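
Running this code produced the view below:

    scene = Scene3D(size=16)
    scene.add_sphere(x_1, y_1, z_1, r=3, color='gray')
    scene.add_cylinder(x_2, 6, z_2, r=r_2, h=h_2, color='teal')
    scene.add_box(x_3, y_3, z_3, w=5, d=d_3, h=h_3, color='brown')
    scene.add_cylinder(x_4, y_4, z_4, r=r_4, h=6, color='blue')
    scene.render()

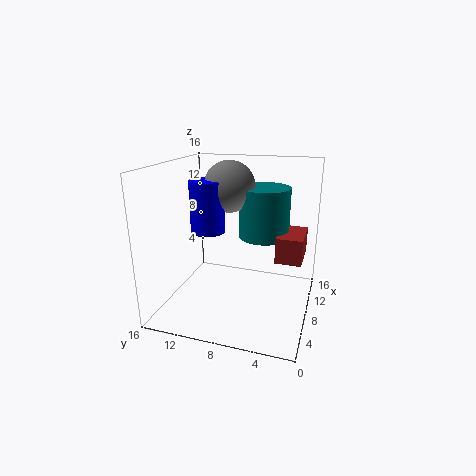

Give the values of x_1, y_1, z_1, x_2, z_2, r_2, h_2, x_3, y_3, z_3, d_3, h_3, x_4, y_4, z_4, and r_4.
x_1 = 11, y_1 = 10, z_1 = 13, x_2 = 12, z_2 = 7, r_2 = 3, h_2 = 6, x_3 = 9, y_3 = 1, z_3 = 5, d_3 = 3, h_3 = 3, x_4 = 9, y_4 = 12, z_4 = 8, r_4 = 2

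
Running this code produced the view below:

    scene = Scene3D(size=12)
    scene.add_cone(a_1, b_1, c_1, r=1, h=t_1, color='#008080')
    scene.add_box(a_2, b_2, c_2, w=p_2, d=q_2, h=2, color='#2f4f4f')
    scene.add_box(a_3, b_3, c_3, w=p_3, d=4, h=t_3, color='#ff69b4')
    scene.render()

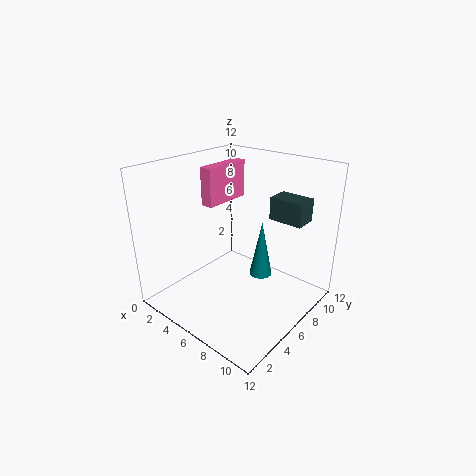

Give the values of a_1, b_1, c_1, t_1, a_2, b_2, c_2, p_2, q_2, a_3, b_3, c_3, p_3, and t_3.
a_1 = 7
b_1 = 8
c_1 = 2
t_1 = 5
a_2 = 7
b_2 = 9
c_2 = 7
p_2 = 3
q_2 = 2
a_3 = 4
b_3 = 4
c_3 = 9
p_3 = 1
t_3 = 3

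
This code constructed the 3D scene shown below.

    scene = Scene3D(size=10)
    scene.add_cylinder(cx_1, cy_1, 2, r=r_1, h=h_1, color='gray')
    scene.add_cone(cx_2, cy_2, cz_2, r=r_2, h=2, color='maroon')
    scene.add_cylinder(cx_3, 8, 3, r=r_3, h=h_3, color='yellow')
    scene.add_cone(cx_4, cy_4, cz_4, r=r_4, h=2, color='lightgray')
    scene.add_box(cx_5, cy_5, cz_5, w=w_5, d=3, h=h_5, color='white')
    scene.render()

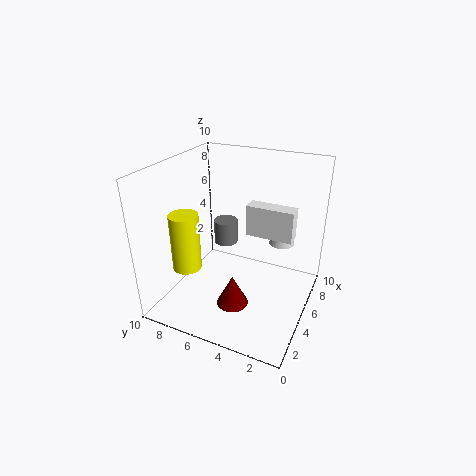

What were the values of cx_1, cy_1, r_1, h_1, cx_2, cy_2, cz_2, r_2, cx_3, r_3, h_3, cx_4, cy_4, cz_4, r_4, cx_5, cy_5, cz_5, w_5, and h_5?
cx_1 = 9, cy_1 = 8, r_1 = 1, h_1 = 2, cx_2 = 2, cy_2 = 4, cz_2 = 2, r_2 = 1, cx_3 = 3, r_3 = 1, h_3 = 4, cx_4 = 9, cy_4 = 3, cz_4 = 3, r_4 = 1, cx_5 = 4, cy_5 = 1, cz_5 = 6, w_5 = 1, h_5 = 2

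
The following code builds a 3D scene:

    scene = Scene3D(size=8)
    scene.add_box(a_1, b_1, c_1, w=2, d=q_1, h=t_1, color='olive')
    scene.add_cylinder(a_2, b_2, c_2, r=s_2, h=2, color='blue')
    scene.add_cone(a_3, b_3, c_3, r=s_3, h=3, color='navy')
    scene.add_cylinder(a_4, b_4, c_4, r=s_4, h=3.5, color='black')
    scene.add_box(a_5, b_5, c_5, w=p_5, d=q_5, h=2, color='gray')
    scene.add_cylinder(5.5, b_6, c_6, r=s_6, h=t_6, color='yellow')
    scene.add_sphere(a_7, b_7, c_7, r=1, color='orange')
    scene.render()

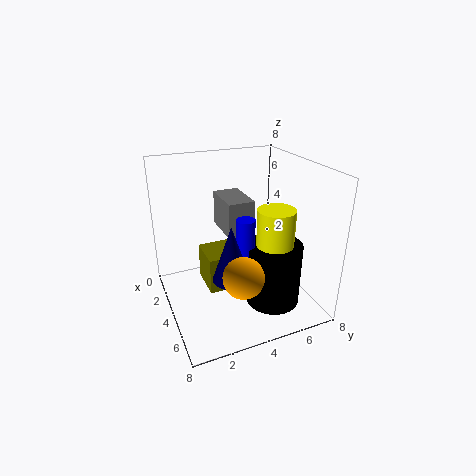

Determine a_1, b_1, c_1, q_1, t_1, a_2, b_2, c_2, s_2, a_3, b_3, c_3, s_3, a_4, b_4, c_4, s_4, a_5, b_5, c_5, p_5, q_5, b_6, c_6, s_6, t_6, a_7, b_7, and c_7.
a_1 = 3
b_1 = 2
c_1 = 1.5
q_1 = 2
t_1 = 2
a_2 = 5
b_2 = 4
c_2 = 3.5
s_2 = 0.5
a_3 = 5.5
b_3 = 3
c_3 = 2.5
s_3 = 1
a_4 = 5.5
b_4 = 5.5
c_4 = 0.5
s_4 = 1.5
a_5 = 1.5
b_5 = 3.5
c_5 = 4
p_5 = 2.5
q_5 = 1.5
b_6 = 5.5
c_6 = 2.5
s_6 = 1
t_6 = 3.5
a_7 = 7
b_7 = 3
c_7 = 3.5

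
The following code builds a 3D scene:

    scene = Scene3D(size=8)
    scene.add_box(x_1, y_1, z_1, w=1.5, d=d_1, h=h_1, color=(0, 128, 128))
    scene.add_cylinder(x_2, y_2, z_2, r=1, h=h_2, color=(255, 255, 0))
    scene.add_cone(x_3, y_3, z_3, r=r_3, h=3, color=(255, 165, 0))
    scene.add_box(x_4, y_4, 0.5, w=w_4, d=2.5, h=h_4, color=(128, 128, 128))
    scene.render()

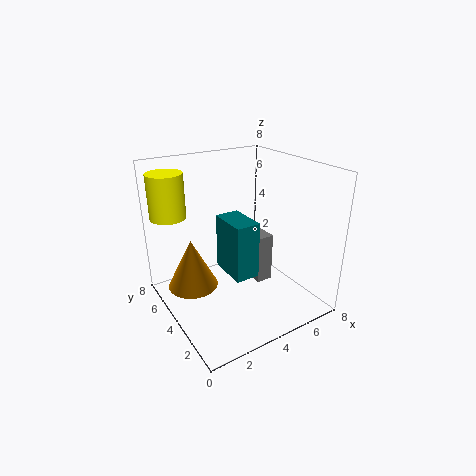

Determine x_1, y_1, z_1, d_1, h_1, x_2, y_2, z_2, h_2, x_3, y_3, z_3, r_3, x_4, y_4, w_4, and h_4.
x_1 = 4; y_1 = 4; z_1 = 1; d_1 = 2.5; h_1 = 3.5; x_2 = 1; y_2 = 6.5; z_2 = 5; h_2 = 2.5; x_3 = 2; y_3 = 6; z_3 = 0.5; r_3 = 1.5; x_4 = 5.5; y_4 = 4; w_4 = 1; h_4 = 3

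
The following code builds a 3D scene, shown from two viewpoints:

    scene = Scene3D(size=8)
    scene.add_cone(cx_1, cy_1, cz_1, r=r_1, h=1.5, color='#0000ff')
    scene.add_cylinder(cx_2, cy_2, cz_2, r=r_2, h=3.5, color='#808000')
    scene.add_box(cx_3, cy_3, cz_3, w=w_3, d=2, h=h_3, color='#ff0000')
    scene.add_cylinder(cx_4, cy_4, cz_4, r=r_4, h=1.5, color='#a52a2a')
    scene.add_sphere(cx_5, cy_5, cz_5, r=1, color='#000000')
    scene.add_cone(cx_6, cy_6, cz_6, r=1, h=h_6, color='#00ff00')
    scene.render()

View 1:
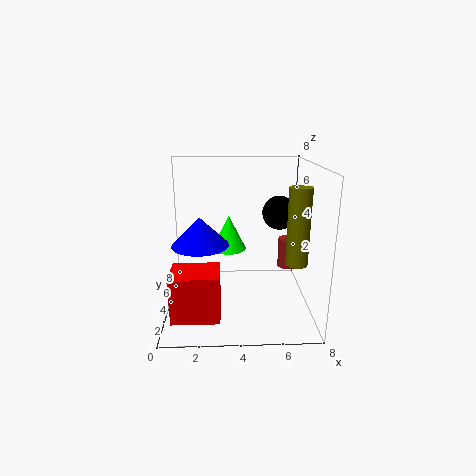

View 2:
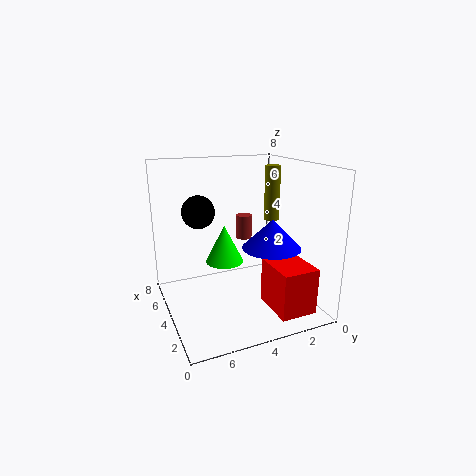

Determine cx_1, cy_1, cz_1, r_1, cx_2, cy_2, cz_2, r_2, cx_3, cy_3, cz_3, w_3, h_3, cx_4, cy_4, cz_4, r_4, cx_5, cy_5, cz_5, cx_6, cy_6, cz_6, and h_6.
cx_1 = 2
cy_1 = 3
cz_1 = 4
r_1 = 1.5
cx_2 = 6.5
cy_2 = 0.5
cz_2 = 4
r_2 = 0.5
cx_3 = 0.5
cy_3 = 1
cz_3 = 0.5
w_3 = 2.5
h_3 = 2.5
cx_4 = 6.5
cy_4 = 2.5
cz_4 = 3
r_4 = 0.5
cx_5 = 6.5
cy_5 = 5.5
cz_5 = 5
cx_6 = 3.5
cy_6 = 5
cz_6 = 3
h_6 = 2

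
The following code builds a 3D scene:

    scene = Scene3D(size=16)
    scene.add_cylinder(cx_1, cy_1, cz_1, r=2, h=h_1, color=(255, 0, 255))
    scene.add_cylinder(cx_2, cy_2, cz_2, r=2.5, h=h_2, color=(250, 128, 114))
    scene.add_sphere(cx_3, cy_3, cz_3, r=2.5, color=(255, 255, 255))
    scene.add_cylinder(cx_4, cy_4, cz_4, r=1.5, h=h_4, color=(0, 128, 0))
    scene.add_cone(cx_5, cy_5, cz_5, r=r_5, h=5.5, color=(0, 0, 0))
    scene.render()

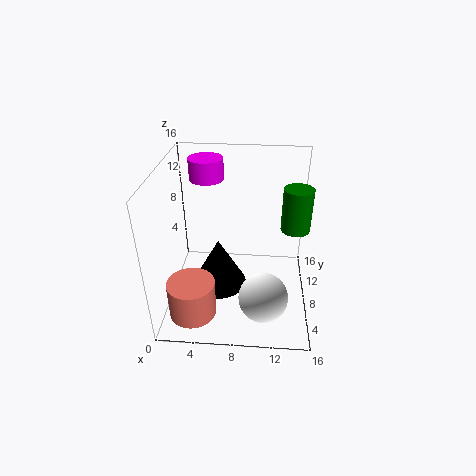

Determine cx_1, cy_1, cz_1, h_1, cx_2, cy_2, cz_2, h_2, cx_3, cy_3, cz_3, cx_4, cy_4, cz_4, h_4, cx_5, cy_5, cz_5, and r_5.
cx_1 = 4
cy_1 = 12.5
cz_1 = 13
h_1 = 2.5
cx_2 = 3.5
cy_2 = 3
cz_2 = 1.5
h_2 = 4
cx_3 = 11
cy_3 = 2.5
cz_3 = 4.5
cx_4 = 14
cy_4 = 7
cz_4 = 10
h_4 = 4.5
cx_5 = 6
cy_5 = 6.5
cz_5 = 3
r_5 = 3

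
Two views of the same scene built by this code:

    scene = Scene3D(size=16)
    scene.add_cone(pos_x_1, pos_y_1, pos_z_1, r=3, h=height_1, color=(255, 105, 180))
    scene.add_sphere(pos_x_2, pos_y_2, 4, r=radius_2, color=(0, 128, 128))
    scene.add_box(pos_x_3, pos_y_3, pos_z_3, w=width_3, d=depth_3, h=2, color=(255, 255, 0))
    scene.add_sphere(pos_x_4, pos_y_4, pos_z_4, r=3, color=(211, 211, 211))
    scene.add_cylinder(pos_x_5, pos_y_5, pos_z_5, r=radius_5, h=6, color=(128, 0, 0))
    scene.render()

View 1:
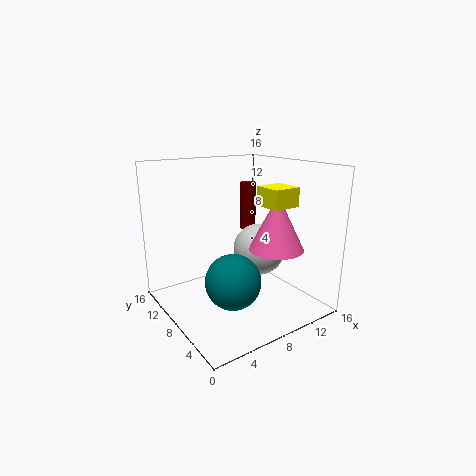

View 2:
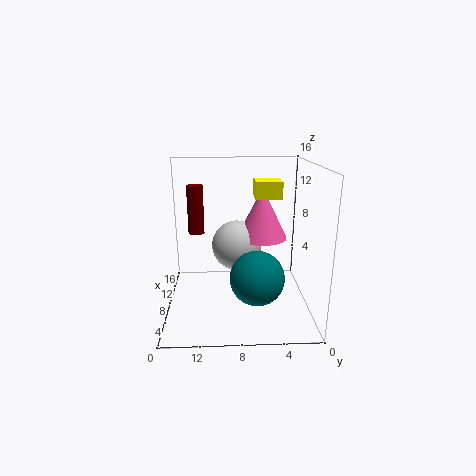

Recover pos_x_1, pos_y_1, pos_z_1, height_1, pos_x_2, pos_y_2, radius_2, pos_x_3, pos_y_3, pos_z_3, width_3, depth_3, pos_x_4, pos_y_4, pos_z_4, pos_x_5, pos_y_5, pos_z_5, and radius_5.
pos_x_1 = 11; pos_y_1 = 5; pos_z_1 = 7; height_1 = 6; pos_x_2 = 6; pos_y_2 = 6; radius_2 = 3; pos_x_3 = 9; pos_y_3 = 3; pos_z_3 = 12; width_3 = 3; depth_3 = 3; pos_x_4 = 11; pos_y_4 = 8; pos_z_4 = 6; pos_x_5 = 13; pos_y_5 = 13; pos_z_5 = 7; radius_5 = 1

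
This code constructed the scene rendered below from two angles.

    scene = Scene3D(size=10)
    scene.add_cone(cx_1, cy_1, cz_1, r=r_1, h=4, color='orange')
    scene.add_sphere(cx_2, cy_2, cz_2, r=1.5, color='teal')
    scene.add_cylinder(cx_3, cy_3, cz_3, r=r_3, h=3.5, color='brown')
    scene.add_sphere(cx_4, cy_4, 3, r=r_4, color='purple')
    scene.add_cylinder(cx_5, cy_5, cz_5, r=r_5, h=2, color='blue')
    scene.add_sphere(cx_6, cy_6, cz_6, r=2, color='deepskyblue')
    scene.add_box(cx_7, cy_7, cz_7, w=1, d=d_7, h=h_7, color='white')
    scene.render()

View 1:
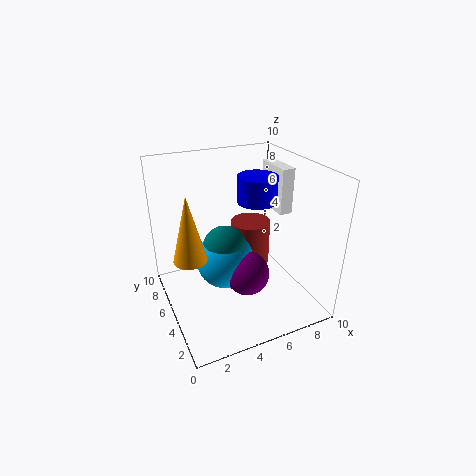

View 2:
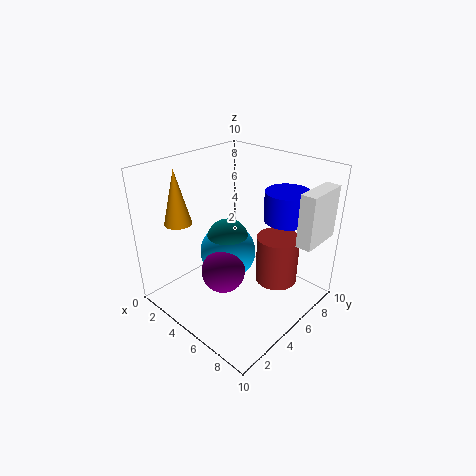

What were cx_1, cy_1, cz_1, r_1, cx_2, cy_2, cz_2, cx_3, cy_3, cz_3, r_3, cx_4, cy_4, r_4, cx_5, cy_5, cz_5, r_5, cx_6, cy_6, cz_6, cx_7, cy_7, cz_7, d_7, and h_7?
cx_1 = 1
cy_1 = 3
cz_1 = 5.5
r_1 = 1
cx_2 = 4
cy_2 = 5
cz_2 = 4.5
cx_3 = 7
cy_3 = 7
cz_3 = 1.5
r_3 = 1.5
cx_4 = 5
cy_4 = 3.5
r_4 = 1.5
cx_5 = 7.5
cy_5 = 7
cz_5 = 6.5
r_5 = 1.5
cx_6 = 4
cy_6 = 5
cz_6 = 3.5
cx_7 = 9
cy_7 = 6
cz_7 = 5.5
d_7 = 3
h_7 = 3.5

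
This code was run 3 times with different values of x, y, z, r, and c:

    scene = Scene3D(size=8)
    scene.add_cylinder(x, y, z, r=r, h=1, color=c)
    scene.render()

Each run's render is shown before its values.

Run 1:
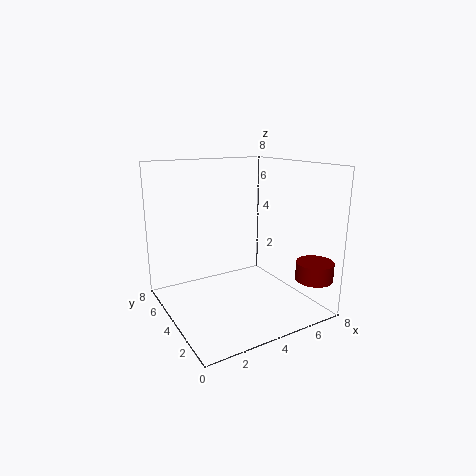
x = 7, y = 1, z = 2, r = 1, c = 'maroon'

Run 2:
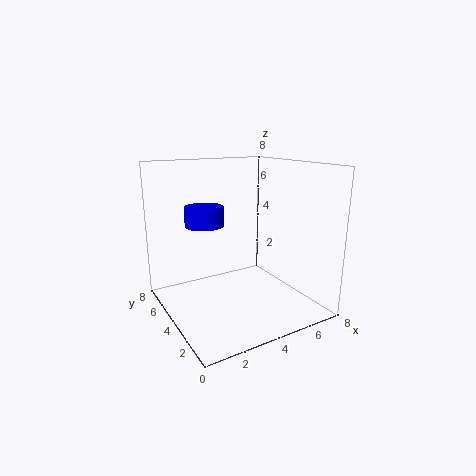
x = 2, y = 4, z = 5, r = 1, c = 'blue'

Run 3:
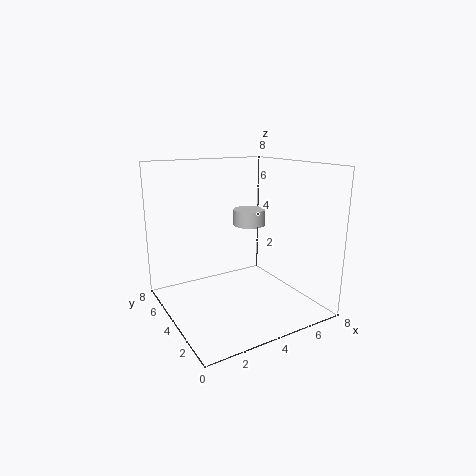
x = 6, y = 6, z = 4, r = 1, c = 'lightgray'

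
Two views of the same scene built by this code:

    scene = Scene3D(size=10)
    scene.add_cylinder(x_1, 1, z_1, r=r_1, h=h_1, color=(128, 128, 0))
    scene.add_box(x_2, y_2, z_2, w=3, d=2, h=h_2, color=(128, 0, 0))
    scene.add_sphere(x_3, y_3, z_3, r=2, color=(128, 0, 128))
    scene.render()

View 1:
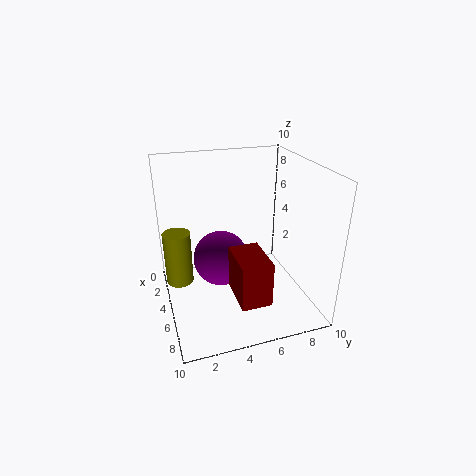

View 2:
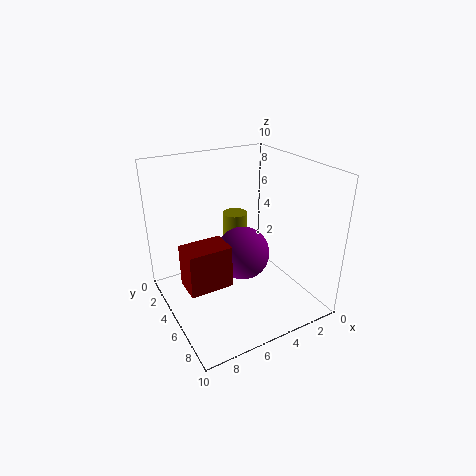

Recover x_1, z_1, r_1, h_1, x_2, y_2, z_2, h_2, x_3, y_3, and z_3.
x_1 = 3; z_1 = 1; r_1 = 1; h_1 = 4; x_2 = 6; y_2 = 4; z_2 = 2; h_2 = 3; x_3 = 4; y_3 = 4; z_3 = 3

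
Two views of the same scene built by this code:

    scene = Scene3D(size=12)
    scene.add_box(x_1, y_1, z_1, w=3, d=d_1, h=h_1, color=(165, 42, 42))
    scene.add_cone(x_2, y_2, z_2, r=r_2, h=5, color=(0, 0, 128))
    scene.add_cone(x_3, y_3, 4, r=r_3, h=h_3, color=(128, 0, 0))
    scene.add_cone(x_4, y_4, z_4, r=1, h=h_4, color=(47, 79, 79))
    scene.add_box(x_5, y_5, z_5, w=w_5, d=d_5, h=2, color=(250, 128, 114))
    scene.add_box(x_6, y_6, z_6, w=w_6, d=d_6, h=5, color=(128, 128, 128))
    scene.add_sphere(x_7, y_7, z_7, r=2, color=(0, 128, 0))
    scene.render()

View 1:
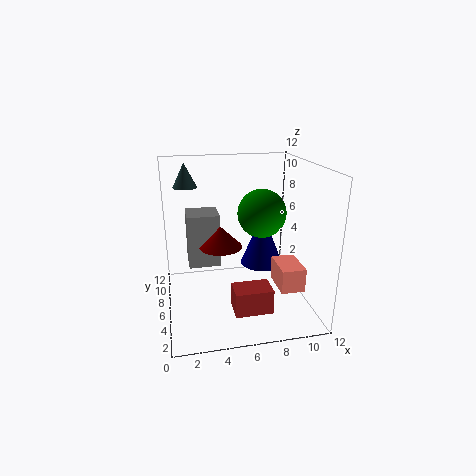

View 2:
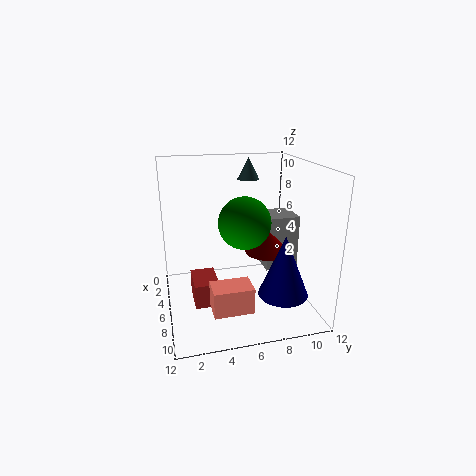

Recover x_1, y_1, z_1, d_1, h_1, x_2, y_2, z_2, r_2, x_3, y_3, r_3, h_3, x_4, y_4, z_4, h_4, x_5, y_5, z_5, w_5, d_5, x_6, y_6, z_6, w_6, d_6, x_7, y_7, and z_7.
x_1 = 5; y_1 = 2; z_1 = 1; d_1 = 2; h_1 = 2; x_2 = 9; y_2 = 9; z_2 = 2; r_2 = 2; x_3 = 5; y_3 = 9; r_3 = 2; h_3 = 2; x_4 = 2; y_4 = 8; z_4 = 10; h_4 = 2; x_5 = 9; y_5 = 3; z_5 = 2; w_5 = 2; d_5 = 3; x_6 = 2; y_6 = 9; z_6 = 2; w_6 = 3; d_6 = 3; x_7 = 8; y_7 = 6; z_7 = 8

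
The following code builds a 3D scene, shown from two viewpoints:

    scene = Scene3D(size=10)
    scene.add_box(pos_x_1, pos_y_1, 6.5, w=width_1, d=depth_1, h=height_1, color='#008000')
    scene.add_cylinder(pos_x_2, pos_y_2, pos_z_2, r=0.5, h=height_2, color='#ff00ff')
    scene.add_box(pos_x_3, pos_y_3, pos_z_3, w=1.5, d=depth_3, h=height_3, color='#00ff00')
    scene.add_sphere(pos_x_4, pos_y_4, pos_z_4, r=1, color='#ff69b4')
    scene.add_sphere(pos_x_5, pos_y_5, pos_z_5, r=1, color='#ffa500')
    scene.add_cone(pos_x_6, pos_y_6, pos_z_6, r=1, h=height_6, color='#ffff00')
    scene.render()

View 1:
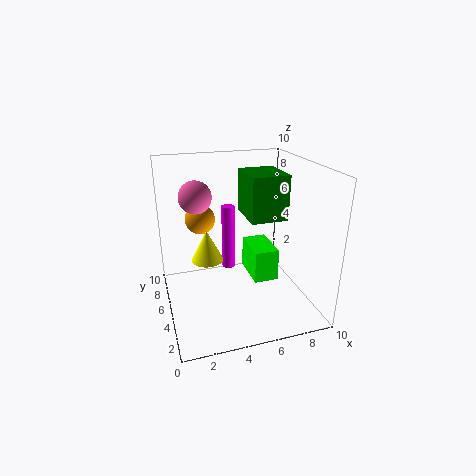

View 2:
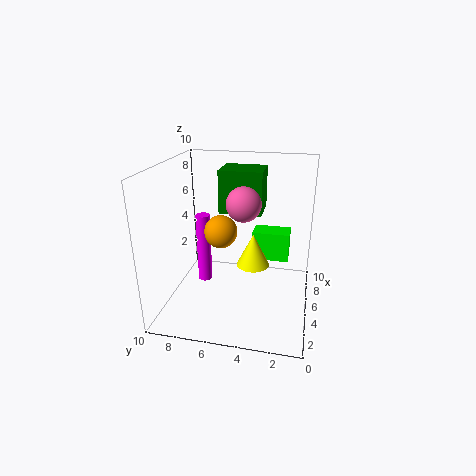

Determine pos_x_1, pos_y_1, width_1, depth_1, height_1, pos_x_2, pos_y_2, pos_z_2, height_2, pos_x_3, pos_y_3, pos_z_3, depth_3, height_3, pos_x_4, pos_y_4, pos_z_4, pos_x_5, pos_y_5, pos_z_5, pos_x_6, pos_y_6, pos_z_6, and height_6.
pos_x_1 = 5.5; pos_y_1 = 3.5; width_1 = 2.5; depth_1 = 3; height_1 = 3; pos_x_2 = 5; pos_y_2 = 7.5; pos_z_2 = 1.5; height_2 = 5; pos_x_3 = 5; pos_y_3 = 1.5; pos_z_3 = 3.5; depth_3 = 2.5; height_3 = 2; pos_x_4 = 2; pos_y_4 = 4; pos_z_4 = 8.5; pos_x_5 = 2.5; pos_y_5 = 5.5; pos_z_5 = 6.5; pos_x_6 = 2.5; pos_y_6 = 3.5; pos_z_6 = 4.5; height_6 = 2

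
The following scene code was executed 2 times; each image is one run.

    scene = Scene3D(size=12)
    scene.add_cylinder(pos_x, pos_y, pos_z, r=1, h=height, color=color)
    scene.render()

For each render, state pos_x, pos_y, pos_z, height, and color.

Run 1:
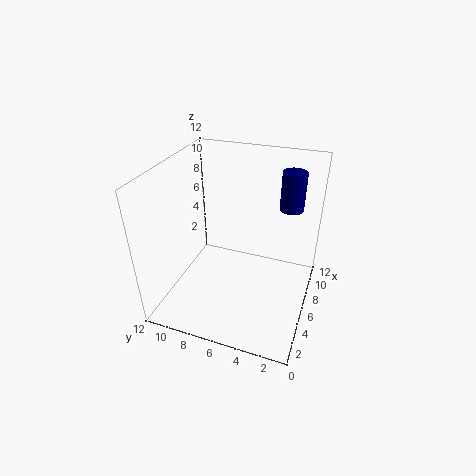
pos_x = 8.75, pos_y = 2.25, pos_z = 8, height = 3.25, color = 'navy'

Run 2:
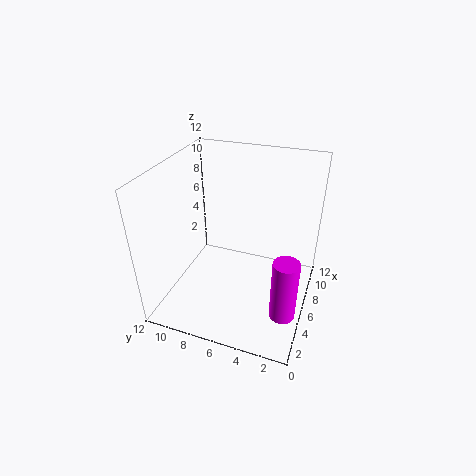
pos_x = 3, pos_y = 1.25, pos_z = 1.75, height = 5, color = 'magenta'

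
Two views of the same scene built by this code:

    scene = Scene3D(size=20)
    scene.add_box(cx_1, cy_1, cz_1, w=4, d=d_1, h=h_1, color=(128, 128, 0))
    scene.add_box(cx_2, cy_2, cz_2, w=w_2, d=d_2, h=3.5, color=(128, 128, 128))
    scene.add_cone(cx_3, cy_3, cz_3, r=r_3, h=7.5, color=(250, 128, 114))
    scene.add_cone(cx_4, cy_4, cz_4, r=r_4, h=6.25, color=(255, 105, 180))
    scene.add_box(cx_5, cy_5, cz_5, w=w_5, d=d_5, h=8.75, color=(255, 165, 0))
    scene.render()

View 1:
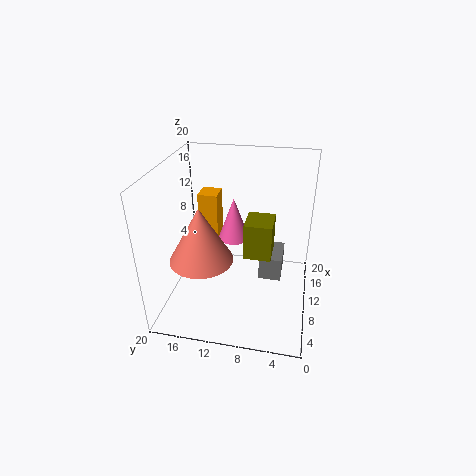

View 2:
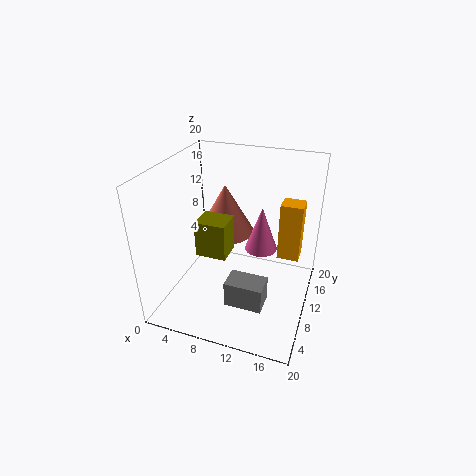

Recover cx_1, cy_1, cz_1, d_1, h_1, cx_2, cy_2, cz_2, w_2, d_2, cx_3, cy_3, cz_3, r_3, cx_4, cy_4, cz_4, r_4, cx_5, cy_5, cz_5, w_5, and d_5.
cx_1 = 6
cy_1 = 5
cz_1 = 9.5
d_1 = 3.5
h_1 = 4.75
cx_2 = 10.25
cy_2 = 3.75
cz_2 = 3.25
w_2 = 5
d_2 = 3.25
cx_3 = 6.5
cy_3 = 14.25
cz_3 = 8.25
r_3 = 4.25
cx_4 = 13
cy_4 = 11.25
cz_4 = 8.25
r_4 = 2.25
cx_5 = 14.75
cy_5 = 14.25
cz_5 = 5
w_5 = 3.25
d_5 = 3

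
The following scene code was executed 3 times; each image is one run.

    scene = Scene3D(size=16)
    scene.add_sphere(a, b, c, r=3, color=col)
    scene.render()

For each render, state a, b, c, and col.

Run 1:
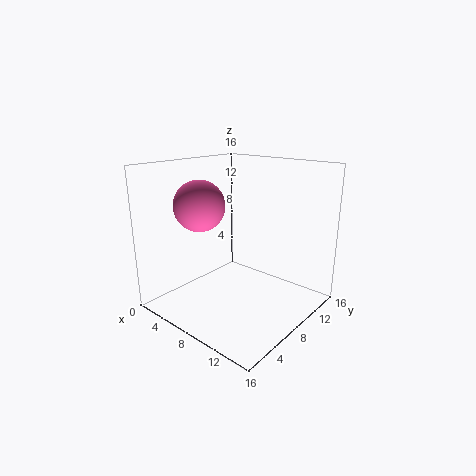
a = 3
b = 7
c = 11
col = 'hotpink'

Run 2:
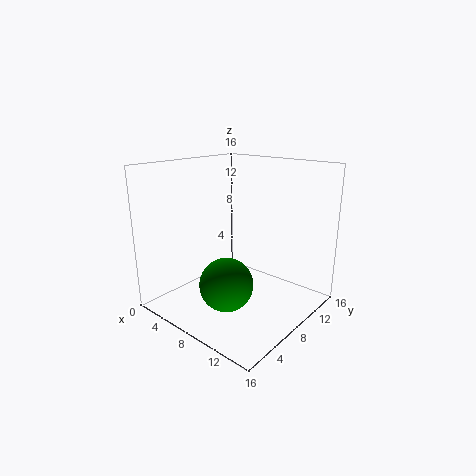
a = 8
b = 6
c = 3
col = 'green'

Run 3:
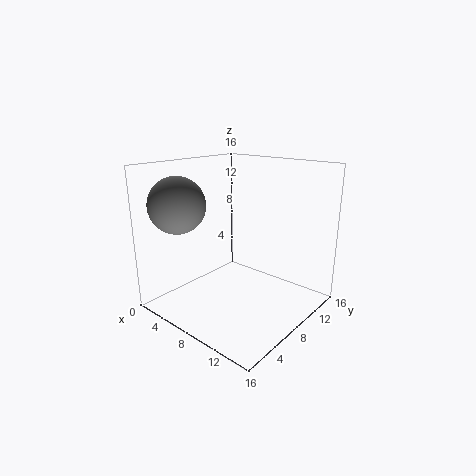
a = 4
b = 3
c = 12
col = 'gray'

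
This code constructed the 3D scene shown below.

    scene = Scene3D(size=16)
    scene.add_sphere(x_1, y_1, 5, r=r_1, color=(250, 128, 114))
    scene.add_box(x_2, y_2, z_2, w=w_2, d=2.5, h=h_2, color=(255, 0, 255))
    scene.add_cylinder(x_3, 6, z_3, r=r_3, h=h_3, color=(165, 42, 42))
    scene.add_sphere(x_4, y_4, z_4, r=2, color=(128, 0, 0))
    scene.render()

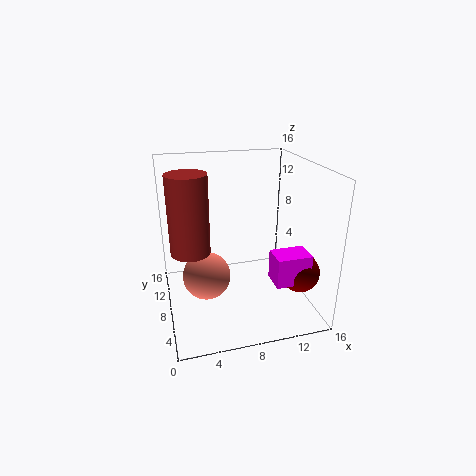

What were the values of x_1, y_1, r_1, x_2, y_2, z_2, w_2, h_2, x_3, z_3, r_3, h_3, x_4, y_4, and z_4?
x_1 = 4; y_1 = 6; r_1 = 2.5; x_2 = 10; y_2 = 1; z_2 = 5.5; w_2 = 3.5; h_2 = 3; x_3 = 2.5; z_3 = 8; r_3 = 2; h_3 = 8; x_4 = 13; y_4 = 2.5; z_4 = 6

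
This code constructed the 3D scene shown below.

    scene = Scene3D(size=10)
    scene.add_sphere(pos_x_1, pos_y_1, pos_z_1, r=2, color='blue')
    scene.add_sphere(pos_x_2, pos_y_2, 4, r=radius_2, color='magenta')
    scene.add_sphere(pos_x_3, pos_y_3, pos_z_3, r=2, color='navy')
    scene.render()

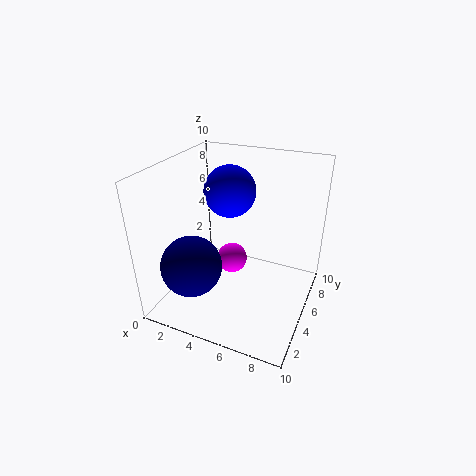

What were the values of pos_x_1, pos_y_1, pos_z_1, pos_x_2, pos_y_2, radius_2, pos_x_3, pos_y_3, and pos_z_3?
pos_x_1 = 3; pos_y_1 = 8; pos_z_1 = 7; pos_x_2 = 5; pos_y_2 = 4; radius_2 = 1; pos_x_3 = 3; pos_y_3 = 2; pos_z_3 = 4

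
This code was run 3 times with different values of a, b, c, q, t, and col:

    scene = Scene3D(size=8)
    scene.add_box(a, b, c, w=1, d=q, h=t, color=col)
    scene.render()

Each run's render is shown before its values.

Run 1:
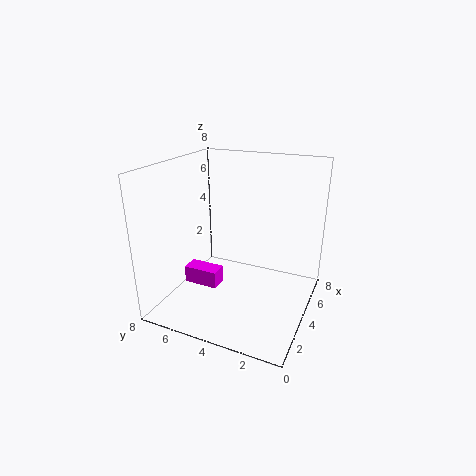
a = 3
b = 5
c = 1
q = 2
t = 1
col = 'magenta'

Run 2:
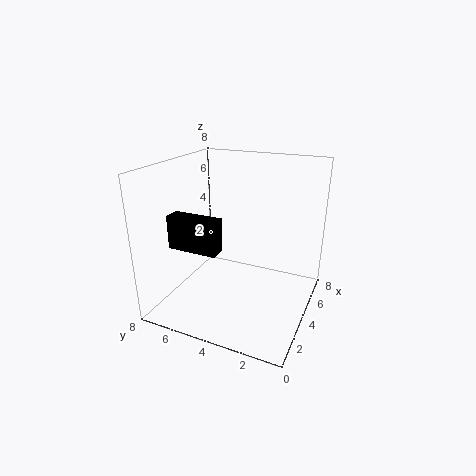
a = 3
b = 5
c = 3
q = 3
t = 2
col = 'black'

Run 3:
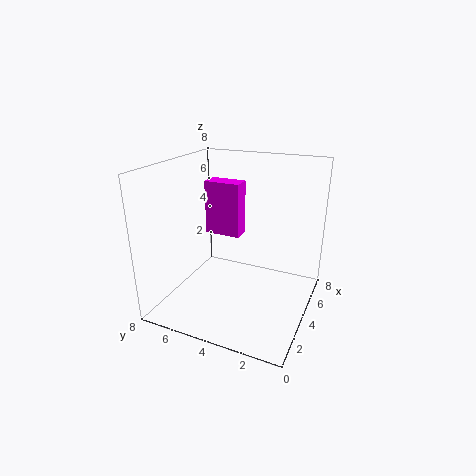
a = 4
b = 4
c = 4
q = 2
t = 3
col = 'magenta'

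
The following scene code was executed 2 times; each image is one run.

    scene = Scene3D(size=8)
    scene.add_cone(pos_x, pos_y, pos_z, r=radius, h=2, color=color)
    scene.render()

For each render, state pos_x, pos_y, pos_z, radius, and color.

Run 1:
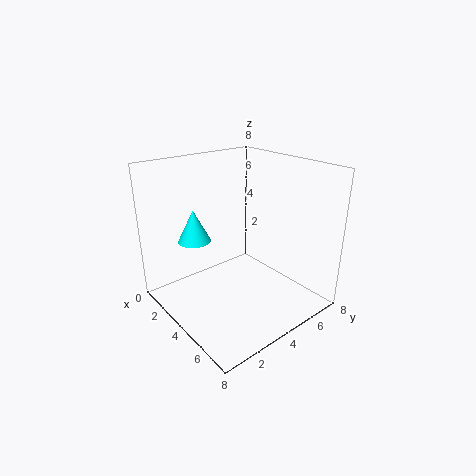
pos_x = 1, pos_y = 3, pos_z = 3, radius = 1, color = 'cyan'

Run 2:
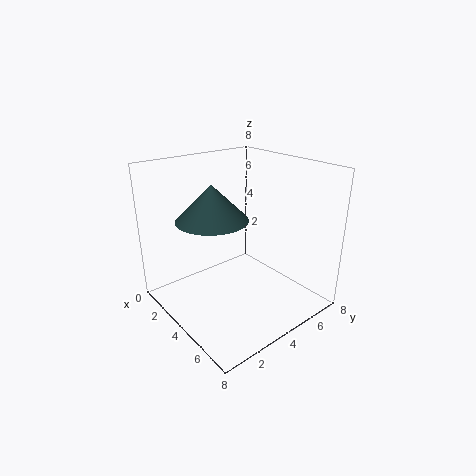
pos_x = 3, pos_y = 3, pos_z = 5, radius = 2, color = 'darkslategray'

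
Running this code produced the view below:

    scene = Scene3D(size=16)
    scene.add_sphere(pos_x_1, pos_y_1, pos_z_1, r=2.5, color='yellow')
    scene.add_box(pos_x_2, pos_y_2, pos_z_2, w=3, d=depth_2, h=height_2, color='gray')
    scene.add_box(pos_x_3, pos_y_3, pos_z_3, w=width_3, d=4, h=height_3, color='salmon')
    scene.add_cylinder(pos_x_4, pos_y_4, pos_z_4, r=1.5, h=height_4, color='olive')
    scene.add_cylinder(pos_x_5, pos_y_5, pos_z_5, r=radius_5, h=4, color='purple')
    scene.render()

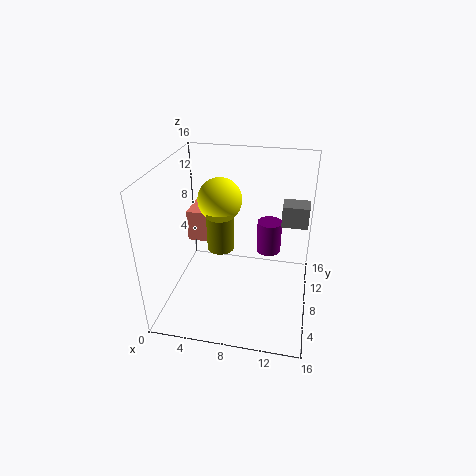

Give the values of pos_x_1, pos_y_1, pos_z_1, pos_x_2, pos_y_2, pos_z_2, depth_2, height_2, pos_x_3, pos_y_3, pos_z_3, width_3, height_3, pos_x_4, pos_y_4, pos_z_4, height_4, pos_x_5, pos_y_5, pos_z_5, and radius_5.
pos_x_1 = 5.5
pos_y_1 = 10
pos_z_1 = 11.5
pos_x_2 = 12.5
pos_y_2 = 10.5
pos_z_2 = 8.5
depth_2 = 2.5
height_2 = 2.5
pos_x_3 = 0.5
pos_y_3 = 12
pos_z_3 = 4.5
width_3 = 4.5
height_3 = 4
pos_x_4 = 6
pos_y_4 = 8
pos_z_4 = 6.5
height_4 = 4
pos_x_5 = 11
pos_y_5 = 12.5
pos_z_5 = 4
radius_5 = 1.5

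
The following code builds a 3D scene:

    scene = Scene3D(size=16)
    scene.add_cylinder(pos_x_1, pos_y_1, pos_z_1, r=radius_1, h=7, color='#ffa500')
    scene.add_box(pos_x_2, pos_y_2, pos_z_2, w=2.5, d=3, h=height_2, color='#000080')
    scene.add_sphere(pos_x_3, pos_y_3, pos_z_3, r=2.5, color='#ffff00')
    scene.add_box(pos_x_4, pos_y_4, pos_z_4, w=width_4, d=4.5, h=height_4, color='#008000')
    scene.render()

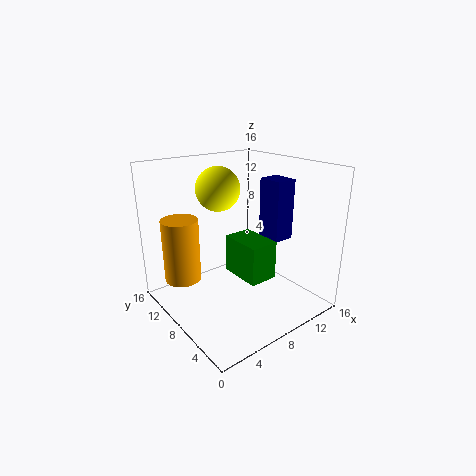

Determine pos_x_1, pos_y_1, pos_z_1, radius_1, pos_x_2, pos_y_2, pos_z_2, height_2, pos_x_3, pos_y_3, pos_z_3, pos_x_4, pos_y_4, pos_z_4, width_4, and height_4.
pos_x_1 = 2.5, pos_y_1 = 11, pos_z_1 = 3.5, radius_1 = 2, pos_x_2 = 12, pos_y_2 = 6, pos_z_2 = 7, height_2 = 7, pos_x_3 = 7.5, pos_y_3 = 11, pos_z_3 = 13, pos_x_4 = 6, pos_y_4 = 3, pos_z_4 = 5, width_4 = 3, height_4 = 4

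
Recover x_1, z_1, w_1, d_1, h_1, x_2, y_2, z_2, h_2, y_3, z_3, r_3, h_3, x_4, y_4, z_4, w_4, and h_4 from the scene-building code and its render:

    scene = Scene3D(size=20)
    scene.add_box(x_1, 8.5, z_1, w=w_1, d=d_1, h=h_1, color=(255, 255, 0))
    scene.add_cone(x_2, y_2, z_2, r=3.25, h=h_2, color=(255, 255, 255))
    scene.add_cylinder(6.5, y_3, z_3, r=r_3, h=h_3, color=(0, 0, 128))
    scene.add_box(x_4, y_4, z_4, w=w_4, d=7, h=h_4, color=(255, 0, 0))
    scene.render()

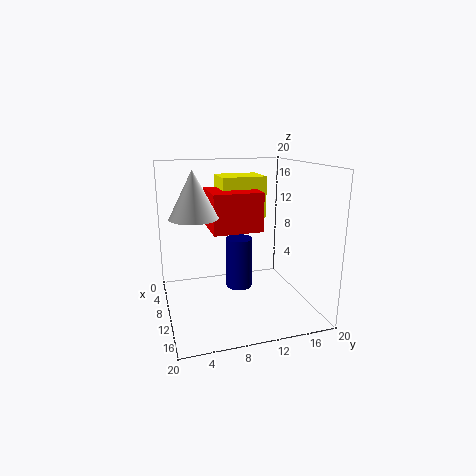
x_1 = 2.5, z_1 = 12, w_1 = 5.25, d_1 = 6.5, h_1 = 6, x_2 = 10, y_2 = 4, z_2 = 13.25, h_2 = 6.25, y_3 = 11.25, z_3 = 1, r_3 = 2, h_3 = 7.75, x_4 = 4, y_4 = 6.5, z_4 = 10.75, w_4 = 6.75, h_4 = 5.5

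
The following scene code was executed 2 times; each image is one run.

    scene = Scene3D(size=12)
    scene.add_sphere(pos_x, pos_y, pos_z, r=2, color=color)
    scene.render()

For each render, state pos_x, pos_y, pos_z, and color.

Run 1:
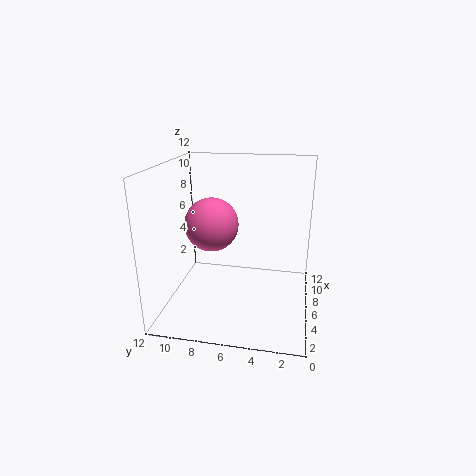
pos_x = 3.5; pos_y = 7.5; pos_z = 8; color = 'hotpink'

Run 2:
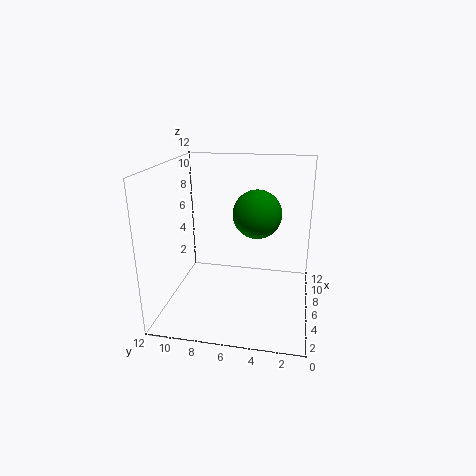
pos_x = 6.5; pos_y = 4.5; pos_z = 8; color = 'green'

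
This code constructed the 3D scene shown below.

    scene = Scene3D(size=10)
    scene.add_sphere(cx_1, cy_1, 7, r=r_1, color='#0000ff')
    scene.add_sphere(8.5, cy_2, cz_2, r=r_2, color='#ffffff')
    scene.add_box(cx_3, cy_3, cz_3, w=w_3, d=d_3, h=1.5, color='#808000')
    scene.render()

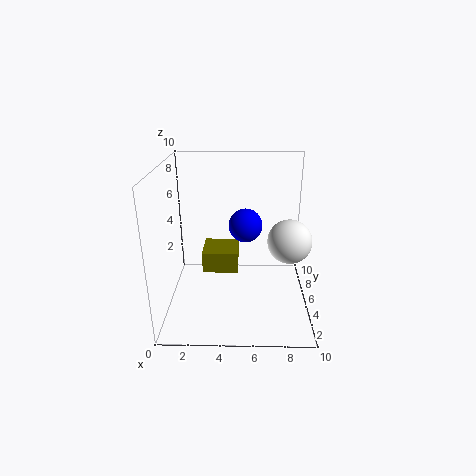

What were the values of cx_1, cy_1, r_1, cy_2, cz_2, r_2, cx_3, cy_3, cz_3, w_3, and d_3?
cx_1 = 5.5, cy_1 = 2.5, r_1 = 1, cy_2 = 4.5, cz_2 = 5, r_2 = 1.5, cx_3 = 2.5, cy_3 = 4.5, cz_3 = 2.5, w_3 = 2.5, d_3 = 2.5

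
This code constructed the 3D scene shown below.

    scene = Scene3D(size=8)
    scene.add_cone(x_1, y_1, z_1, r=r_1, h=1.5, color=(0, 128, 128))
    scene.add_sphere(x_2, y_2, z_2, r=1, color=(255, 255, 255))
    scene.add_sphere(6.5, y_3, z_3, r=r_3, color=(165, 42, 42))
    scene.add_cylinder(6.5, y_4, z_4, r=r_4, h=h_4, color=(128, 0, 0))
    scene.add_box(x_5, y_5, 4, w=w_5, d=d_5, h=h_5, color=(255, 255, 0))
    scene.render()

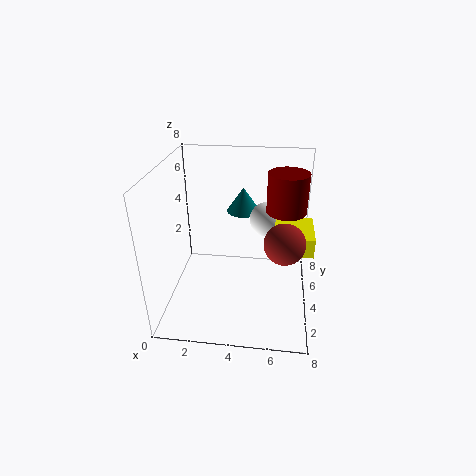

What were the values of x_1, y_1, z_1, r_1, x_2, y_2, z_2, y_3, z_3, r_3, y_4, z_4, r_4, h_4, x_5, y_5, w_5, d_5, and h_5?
x_1 = 4
y_1 = 6.5
z_1 = 4.5
r_1 = 1
x_2 = 5.5
y_2 = 5.5
z_2 = 4.5
y_3 = 2
z_3 = 5
r_3 = 1
y_4 = 3.5
z_4 = 6
r_4 = 1
h_4 = 2
x_5 = 6
y_5 = 2.5
w_5 = 2
d_5 = 2.5
h_5 = 1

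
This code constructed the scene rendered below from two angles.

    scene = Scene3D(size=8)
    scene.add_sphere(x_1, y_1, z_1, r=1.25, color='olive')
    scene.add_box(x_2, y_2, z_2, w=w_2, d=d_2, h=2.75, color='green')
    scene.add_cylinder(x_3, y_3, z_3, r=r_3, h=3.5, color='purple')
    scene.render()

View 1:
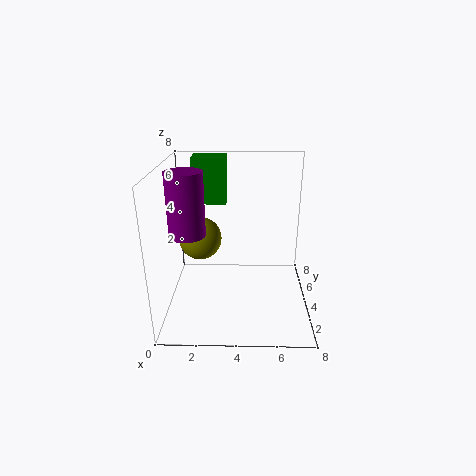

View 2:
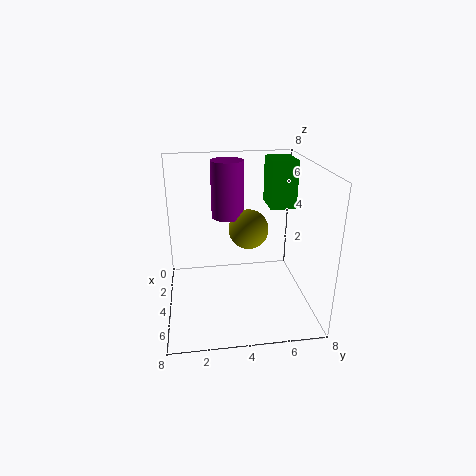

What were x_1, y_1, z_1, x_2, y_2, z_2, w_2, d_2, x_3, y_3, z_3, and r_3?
x_1 = 1.75, y_1 = 5, z_1 = 3.5, x_2 = 1.25, y_2 = 6, z_2 = 5.25, w_2 = 2, d_2 = 1.5, x_3 = 1.25, y_3 = 3.75, z_3 = 4.25, r_3 = 1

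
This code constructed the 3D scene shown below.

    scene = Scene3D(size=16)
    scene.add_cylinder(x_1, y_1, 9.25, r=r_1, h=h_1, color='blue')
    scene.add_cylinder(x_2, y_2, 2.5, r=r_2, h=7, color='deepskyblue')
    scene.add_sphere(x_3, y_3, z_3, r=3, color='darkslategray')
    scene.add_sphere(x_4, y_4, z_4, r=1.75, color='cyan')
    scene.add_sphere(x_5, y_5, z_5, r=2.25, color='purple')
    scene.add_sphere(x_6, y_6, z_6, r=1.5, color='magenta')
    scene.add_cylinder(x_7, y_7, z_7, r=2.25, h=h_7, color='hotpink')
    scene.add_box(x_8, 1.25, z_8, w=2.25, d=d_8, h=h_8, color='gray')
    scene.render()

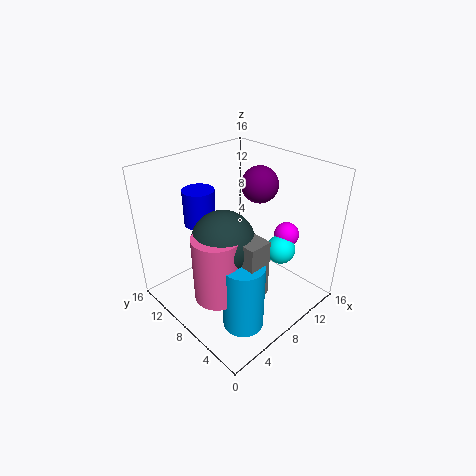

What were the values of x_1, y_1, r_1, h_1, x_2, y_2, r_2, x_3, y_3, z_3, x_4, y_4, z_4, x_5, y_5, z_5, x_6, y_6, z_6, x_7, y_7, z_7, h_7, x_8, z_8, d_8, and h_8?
x_1 = 5.75, y_1 = 11.75, r_1 = 1.75, h_1 = 4, x_2 = 3.5, y_2 = 2.5, r_2 = 2, x_3 = 3.5, y_3 = 5.25, z_3 = 10.75, x_4 = 13.25, y_4 = 6, z_4 = 5, x_5 = 13.75, y_5 = 10.25, z_5 = 12, x_6 = 14.5, y_6 = 6.25, z_6 = 6.5, x_7 = 2.25, y_7 = 4.75, z_7 = 5.5, h_7 = 6.5, x_8 = 3.25, z_8 = 6, d_8 = 2, h_8 = 5.75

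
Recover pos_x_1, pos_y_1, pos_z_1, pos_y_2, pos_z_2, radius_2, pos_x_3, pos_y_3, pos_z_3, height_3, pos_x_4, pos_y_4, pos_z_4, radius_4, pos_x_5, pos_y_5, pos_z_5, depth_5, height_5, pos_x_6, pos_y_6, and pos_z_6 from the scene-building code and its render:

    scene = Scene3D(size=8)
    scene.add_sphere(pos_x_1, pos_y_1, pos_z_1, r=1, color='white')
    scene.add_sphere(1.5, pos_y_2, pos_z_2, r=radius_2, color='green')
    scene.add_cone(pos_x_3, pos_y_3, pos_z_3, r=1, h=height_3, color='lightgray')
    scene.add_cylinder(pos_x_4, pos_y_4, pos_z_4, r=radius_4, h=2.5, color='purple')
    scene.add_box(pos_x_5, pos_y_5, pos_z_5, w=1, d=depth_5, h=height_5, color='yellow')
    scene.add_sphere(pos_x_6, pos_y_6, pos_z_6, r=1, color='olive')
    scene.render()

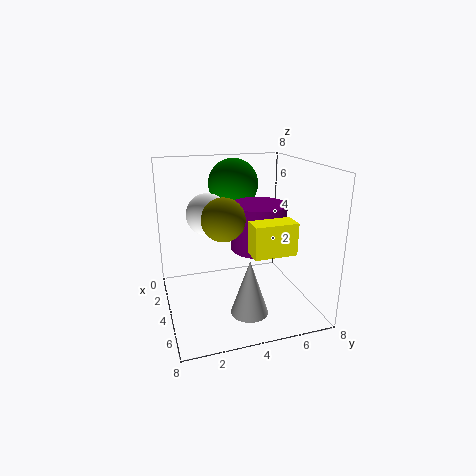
pos_x_1 = 5.5, pos_y_1 = 2, pos_z_1 = 6, pos_y_2 = 4.5, pos_z_2 = 6.5, radius_2 = 1.5, pos_x_3 = 6, pos_y_3 = 4, pos_z_3 = 0.5, height_3 = 3, pos_x_4 = 4.5, pos_y_4 = 5, pos_z_4 = 3.5, radius_4 = 1.5, pos_x_5 = 7, pos_y_5 = 3.5, pos_z_5 = 4.5, depth_5 = 2, height_5 = 1.5, pos_x_6 = 6.5, pos_y_6 = 2.5, pos_z_6 = 6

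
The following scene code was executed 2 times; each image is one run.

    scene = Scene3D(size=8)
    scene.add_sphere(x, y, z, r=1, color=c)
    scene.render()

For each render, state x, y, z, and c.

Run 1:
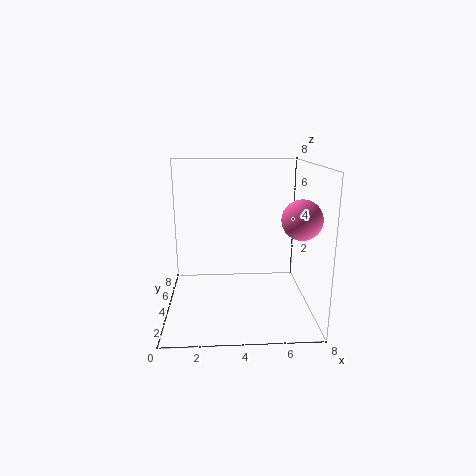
x = 7; y = 2; z = 5.5; c = 'hotpink'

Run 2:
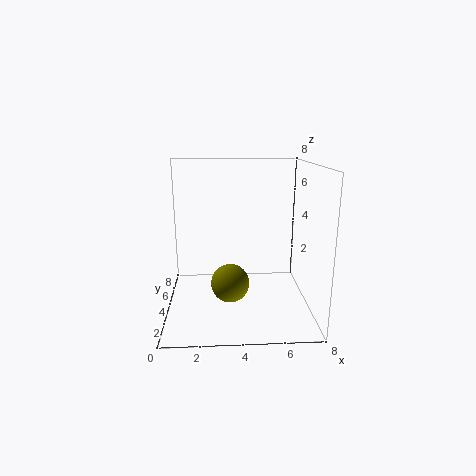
x = 3.5; y = 2.5; z = 2; c = 'olive'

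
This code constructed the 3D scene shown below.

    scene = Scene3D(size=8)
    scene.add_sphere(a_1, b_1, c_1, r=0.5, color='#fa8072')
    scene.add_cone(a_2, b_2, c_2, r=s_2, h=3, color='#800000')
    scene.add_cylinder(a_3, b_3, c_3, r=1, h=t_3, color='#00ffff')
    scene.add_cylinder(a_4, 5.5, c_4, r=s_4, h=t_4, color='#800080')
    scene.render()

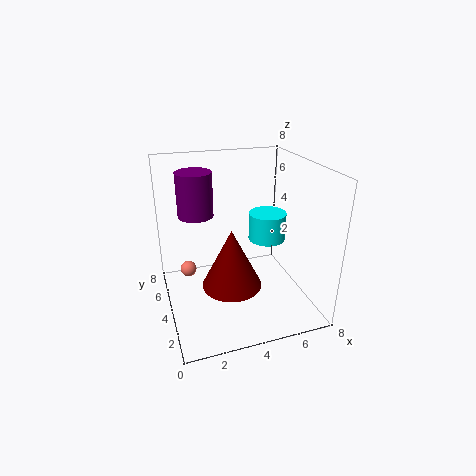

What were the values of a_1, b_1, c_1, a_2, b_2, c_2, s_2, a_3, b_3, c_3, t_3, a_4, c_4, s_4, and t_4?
a_1 = 1.5, b_1 = 6.5, c_1 = 1, a_2 = 3, b_2 = 2, c_2 = 2.5, s_2 = 1.5, a_3 = 5.5, b_3 = 3.5, c_3 = 4, t_3 = 1.5, a_4 = 2, c_4 = 5, s_4 = 1, t_4 = 2.5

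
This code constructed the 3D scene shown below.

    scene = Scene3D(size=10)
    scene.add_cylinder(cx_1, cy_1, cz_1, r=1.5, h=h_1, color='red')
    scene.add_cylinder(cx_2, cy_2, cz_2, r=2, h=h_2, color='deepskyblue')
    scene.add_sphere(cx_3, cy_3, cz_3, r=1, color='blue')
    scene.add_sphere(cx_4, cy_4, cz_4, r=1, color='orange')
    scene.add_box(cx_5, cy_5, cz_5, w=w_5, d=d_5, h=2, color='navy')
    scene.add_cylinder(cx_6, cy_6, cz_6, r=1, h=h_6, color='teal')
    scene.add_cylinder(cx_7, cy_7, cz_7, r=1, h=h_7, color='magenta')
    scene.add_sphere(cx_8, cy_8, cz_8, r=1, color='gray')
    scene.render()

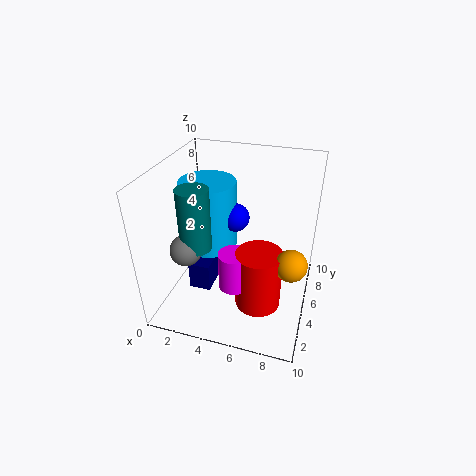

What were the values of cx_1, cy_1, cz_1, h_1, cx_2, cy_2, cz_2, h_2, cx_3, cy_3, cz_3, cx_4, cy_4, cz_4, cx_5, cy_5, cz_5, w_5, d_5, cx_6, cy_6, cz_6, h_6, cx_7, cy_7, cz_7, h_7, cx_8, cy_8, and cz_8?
cx_1 = 7, cy_1 = 3, cz_1 = 1.5, h_1 = 4, cx_2 = 2.5, cy_2 = 6, cz_2 = 3.5, h_2 = 5, cx_3 = 4.5, cy_3 = 6, cz_3 = 6, cx_4 = 9, cy_4 = 3, cz_4 = 5, cx_5 = 2, cy_5 = 3, cz_5 = 1.5, w_5 = 1.5, d_5 = 3, cx_6 = 3, cy_6 = 2.5, cz_6 = 5.5, h_6 = 4, cx_7 = 5.5, cy_7 = 2.5, cz_7 = 3, h_7 = 2.5, cx_8 = 2.5, cy_8 = 2, cz_8 = 5.5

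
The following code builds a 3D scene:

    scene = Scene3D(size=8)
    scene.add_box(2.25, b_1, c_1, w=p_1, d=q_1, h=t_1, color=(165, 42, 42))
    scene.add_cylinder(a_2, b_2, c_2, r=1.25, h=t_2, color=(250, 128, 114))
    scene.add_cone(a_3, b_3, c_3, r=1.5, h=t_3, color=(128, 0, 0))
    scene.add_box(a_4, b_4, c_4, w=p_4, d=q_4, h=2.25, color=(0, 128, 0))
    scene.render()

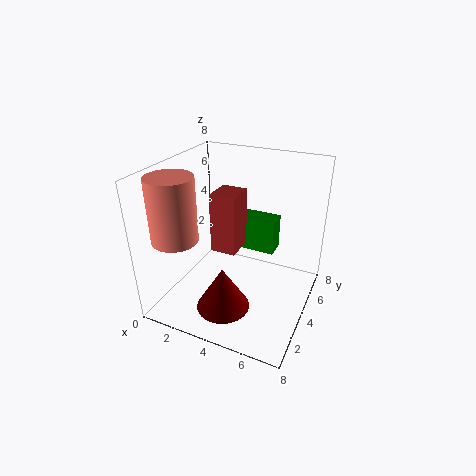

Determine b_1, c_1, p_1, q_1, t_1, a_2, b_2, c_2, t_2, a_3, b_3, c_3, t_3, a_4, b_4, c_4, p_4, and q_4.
b_1 = 4, c_1 = 2.75, p_1 = 1.5, q_1 = 1.75, t_1 = 3.5, a_2 = 1.25, b_2 = 2, c_2 = 4.25, t_2 = 3.5, a_3 = 3.75, b_3 = 2.5, c_3 = 0.25, t_3 = 2.5, a_4 = 2.75, b_4 = 6.5, c_4 = 1.75, p_4 = 2.5, q_4 = 1.25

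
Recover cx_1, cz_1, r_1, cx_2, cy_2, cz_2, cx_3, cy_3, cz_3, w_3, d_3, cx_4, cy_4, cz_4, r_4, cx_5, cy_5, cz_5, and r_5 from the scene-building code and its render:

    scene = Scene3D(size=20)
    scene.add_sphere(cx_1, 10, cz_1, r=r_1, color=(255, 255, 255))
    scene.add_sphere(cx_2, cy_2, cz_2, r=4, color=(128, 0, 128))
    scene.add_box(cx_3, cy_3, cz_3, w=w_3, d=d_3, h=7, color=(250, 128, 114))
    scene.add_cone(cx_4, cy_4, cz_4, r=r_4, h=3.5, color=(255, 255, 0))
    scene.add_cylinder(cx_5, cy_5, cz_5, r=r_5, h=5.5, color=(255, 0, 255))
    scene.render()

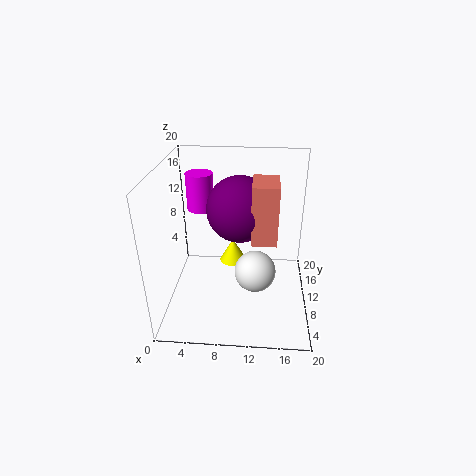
cx_1 = 12.5; cz_1 = 4.5; r_1 = 3; cx_2 = 10.5; cy_2 = 6.5; cz_2 = 16; cx_3 = 12; cy_3 = 3; cz_3 = 13; w_3 = 3; d_3 = 4.5; cx_4 = 9; cy_4 = 13; cz_4 = 4.5; r_4 = 2; cx_5 = 4; cy_5 = 15; cz_5 = 12; r_5 = 2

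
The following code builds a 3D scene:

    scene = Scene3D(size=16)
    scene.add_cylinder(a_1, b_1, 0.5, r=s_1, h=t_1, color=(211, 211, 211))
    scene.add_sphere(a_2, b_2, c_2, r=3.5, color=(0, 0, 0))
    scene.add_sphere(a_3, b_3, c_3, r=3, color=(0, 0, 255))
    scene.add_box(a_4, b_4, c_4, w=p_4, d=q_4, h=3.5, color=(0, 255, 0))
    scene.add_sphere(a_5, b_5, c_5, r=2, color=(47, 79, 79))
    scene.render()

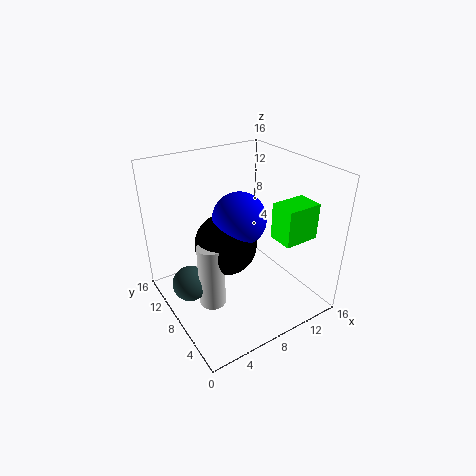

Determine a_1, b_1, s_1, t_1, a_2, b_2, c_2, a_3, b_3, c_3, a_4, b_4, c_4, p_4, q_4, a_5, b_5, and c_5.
a_1 = 4.5
b_1 = 8
s_1 = 1.5
t_1 = 7.5
a_2 = 7
b_2 = 9
c_2 = 7
a_3 = 8.5
b_3 = 8.5
c_3 = 10
a_4 = 8.5
b_4 = 0.5
c_4 = 10.5
p_4 = 3.5
q_4 = 2.5
a_5 = 2.5
b_5 = 9.5
c_5 = 3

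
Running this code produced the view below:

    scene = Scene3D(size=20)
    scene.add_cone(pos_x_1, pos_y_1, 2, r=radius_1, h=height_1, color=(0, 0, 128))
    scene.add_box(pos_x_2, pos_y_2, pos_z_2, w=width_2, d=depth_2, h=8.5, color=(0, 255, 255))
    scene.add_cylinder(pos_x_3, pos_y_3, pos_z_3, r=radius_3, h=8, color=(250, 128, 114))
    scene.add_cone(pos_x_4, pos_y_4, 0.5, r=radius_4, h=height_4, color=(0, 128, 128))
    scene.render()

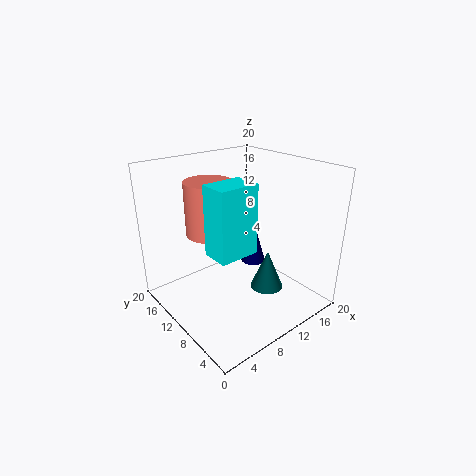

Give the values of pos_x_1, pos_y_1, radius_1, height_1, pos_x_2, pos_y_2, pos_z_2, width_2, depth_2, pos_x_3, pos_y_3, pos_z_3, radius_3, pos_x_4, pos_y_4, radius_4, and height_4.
pos_x_1 = 17
pos_y_1 = 14.5
radius_1 = 2
height_1 = 7
pos_x_2 = 3
pos_y_2 = 4
pos_z_2 = 11
width_2 = 5
depth_2 = 3.5
pos_x_3 = 9
pos_y_3 = 15.5
pos_z_3 = 9
radius_3 = 3.5
pos_x_4 = 15
pos_y_4 = 9
radius_4 = 2.5
height_4 = 6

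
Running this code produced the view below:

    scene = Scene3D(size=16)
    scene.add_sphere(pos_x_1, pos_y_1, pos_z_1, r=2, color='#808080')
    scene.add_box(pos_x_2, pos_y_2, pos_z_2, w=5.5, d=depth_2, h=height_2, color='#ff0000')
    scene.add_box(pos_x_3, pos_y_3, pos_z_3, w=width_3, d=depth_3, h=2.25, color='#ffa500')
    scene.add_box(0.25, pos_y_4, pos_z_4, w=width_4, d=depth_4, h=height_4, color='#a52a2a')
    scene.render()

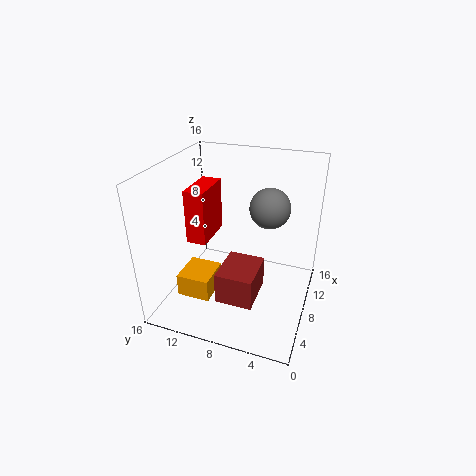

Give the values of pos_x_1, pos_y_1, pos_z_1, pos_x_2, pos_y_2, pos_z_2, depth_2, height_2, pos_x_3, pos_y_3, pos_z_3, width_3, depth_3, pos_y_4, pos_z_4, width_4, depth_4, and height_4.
pos_x_1 = 6.75; pos_y_1 = 4.25; pos_z_1 = 12.75; pos_x_2 = 9.25; pos_y_2 = 12.75; pos_z_2 = 5.25; depth_2 = 2.5; height_2 = 6.75; pos_x_3 = 0.75; pos_y_3 = 8.5; pos_z_3 = 4.75; width_3 = 3.5; depth_3 = 3.25; pos_y_4 = 4; pos_z_4 = 5.5; width_4 = 4.25; depth_4 = 3.5; height_4 = 3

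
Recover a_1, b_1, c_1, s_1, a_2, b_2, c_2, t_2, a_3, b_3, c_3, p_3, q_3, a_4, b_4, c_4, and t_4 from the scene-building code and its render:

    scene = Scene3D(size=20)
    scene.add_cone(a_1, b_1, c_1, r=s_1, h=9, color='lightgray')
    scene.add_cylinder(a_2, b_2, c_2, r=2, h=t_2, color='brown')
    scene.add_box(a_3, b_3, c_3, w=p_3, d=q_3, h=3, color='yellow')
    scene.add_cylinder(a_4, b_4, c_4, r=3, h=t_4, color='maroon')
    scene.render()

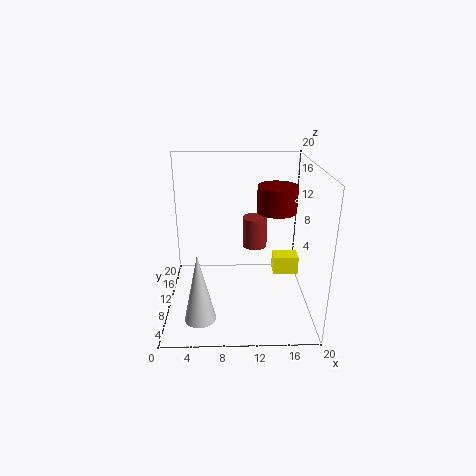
a_1 = 5, b_1 = 3, c_1 = 2, s_1 = 2, a_2 = 13, b_2 = 18, c_2 = 5, t_2 = 5, a_3 = 16, b_3 = 15, c_3 = 1, p_3 = 4, q_3 = 3, a_4 = 16, b_4 = 15, c_4 = 12, t_4 = 4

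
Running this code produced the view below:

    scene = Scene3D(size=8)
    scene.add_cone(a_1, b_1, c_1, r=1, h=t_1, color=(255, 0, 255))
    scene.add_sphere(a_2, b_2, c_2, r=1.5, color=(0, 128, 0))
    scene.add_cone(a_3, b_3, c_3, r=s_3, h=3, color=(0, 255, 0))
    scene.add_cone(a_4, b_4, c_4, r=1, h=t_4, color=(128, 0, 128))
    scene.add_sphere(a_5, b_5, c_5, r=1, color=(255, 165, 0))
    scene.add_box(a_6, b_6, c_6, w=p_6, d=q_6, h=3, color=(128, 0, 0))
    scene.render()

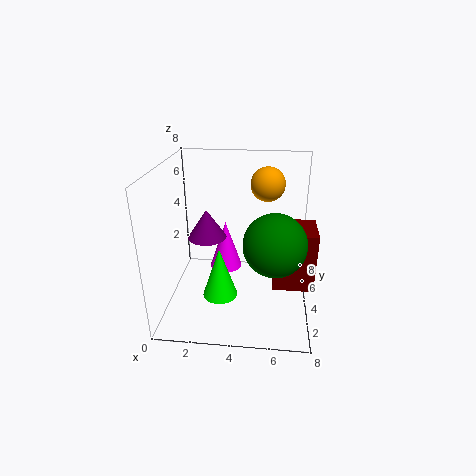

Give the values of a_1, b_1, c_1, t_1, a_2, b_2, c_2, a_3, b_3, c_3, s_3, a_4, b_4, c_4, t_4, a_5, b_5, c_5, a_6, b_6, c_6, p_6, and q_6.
a_1 = 3; b_1 = 6; c_1 = 1; t_1 = 3; a_2 = 6; b_2 = 1.5; c_2 = 5; a_3 = 3; b_3 = 3.5; c_3 = 0.5; s_3 = 1; a_4 = 2.5; b_4 = 3; c_4 = 4.5; t_4 = 1.5; a_5 = 5.5; b_5 = 6; c_5 = 6.5; a_6 = 6; b_6 = 1.5; c_6 = 2.5; p_6 = 2; q_6 = 2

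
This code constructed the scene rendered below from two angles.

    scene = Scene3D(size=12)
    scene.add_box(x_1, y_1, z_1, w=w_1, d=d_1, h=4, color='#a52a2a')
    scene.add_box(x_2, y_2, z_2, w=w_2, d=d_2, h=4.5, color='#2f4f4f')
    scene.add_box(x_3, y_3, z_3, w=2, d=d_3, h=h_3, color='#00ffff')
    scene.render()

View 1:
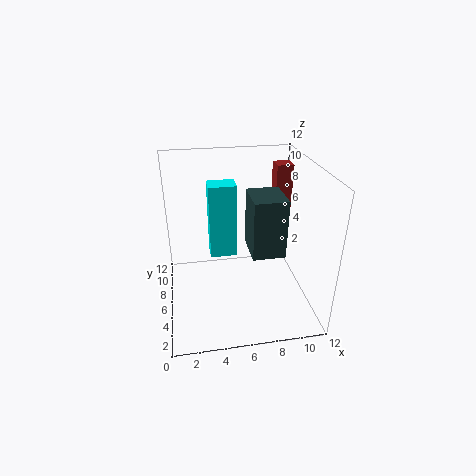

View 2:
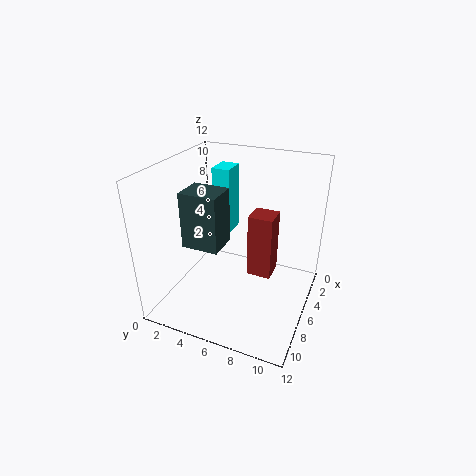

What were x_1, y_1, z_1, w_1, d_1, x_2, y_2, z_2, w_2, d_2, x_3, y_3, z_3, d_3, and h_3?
x_1 = 10; y_1 = 9; z_1 = 7; w_1 = 1.5; d_1 = 1.5; x_2 = 6.5; y_2 = 2.5; z_2 = 6; w_2 = 2.5; d_2 = 3; x_3 = 3.5; y_3 = 3.5; z_3 = 6; d_3 = 1.5; h_3 = 5.5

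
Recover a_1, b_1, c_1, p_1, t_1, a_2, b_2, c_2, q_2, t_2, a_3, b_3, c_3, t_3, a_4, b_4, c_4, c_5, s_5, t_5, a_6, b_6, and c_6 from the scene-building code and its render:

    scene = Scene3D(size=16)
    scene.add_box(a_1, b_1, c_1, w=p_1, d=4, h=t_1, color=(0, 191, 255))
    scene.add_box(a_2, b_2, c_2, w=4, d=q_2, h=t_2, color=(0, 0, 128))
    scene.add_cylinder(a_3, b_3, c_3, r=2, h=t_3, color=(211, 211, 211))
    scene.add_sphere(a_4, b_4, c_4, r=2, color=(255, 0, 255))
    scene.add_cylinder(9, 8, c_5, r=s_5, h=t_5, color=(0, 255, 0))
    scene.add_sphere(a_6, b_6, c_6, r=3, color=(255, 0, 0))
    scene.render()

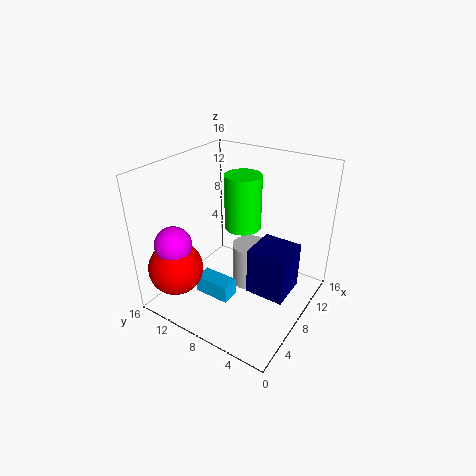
a_1 = 4
b_1 = 7
c_1 = 2
p_1 = 2
t_1 = 2
a_2 = 5
b_2 = 1
c_2 = 4
q_2 = 4
t_2 = 5
a_3 = 9
b_3 = 7
c_3 = 2
t_3 = 5
a_4 = 3
b_4 = 13
c_4 = 8
c_5 = 9
s_5 = 2
t_5 = 6
a_6 = 3
b_6 = 13
c_6 = 5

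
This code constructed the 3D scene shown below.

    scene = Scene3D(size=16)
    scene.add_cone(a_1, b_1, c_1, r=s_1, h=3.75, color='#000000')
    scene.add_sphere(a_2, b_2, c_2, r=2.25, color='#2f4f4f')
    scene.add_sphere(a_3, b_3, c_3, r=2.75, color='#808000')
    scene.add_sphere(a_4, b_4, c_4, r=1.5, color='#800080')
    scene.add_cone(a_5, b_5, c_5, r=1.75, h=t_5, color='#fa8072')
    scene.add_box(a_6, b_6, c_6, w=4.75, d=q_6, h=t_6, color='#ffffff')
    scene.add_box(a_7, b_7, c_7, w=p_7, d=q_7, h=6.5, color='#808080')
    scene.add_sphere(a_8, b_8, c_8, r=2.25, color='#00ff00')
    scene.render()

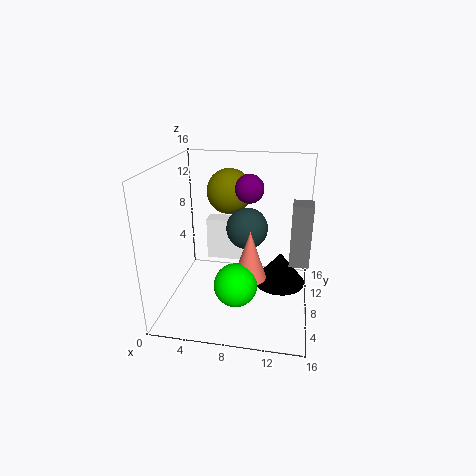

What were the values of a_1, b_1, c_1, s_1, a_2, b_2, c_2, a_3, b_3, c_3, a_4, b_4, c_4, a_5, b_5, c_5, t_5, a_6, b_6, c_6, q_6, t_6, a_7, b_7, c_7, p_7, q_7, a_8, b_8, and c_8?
a_1 = 12.75; b_1 = 9.5; c_1 = 2; s_1 = 3; a_2 = 9; b_2 = 8; c_2 = 9.25; a_3 = 6; b_3 = 13; c_3 = 11.75; a_4 = 9.25; b_4 = 7.75; c_4 = 13.75; a_5 = 9.75; b_5 = 5.5; c_5 = 4.75; t_5 = 5.25; a_6 = 3.75; b_6 = 10.25; c_6 = 4; q_6 = 2; t_6 = 5; a_7 = 13.75; b_7 = 5.25; c_7 = 6.5; p_7 = 2; q_7 = 2.25; a_8 = 8.5; b_8 = 4; c_8 = 4.5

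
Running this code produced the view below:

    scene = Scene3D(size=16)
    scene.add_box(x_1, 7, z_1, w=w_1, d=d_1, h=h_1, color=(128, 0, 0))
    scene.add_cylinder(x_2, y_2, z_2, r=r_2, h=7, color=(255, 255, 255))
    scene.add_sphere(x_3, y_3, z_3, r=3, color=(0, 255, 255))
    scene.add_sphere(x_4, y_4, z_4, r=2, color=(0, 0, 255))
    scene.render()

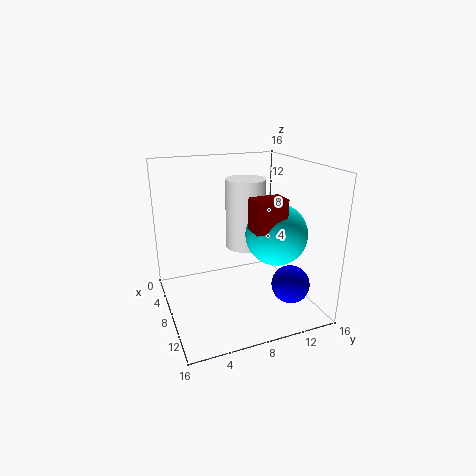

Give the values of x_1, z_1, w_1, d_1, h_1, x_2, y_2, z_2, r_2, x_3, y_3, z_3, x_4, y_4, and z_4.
x_1 = 13; z_1 = 11; w_1 = 2; d_1 = 3; h_1 = 3; x_2 = 10; y_2 = 8; z_2 = 8; r_2 = 2; x_3 = 13; y_3 = 10; z_3 = 10; x_4 = 13; y_4 = 12; z_4 = 4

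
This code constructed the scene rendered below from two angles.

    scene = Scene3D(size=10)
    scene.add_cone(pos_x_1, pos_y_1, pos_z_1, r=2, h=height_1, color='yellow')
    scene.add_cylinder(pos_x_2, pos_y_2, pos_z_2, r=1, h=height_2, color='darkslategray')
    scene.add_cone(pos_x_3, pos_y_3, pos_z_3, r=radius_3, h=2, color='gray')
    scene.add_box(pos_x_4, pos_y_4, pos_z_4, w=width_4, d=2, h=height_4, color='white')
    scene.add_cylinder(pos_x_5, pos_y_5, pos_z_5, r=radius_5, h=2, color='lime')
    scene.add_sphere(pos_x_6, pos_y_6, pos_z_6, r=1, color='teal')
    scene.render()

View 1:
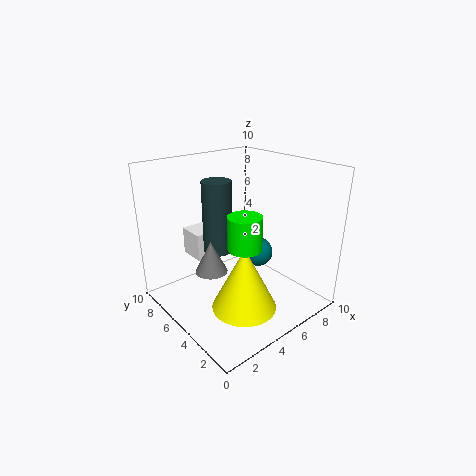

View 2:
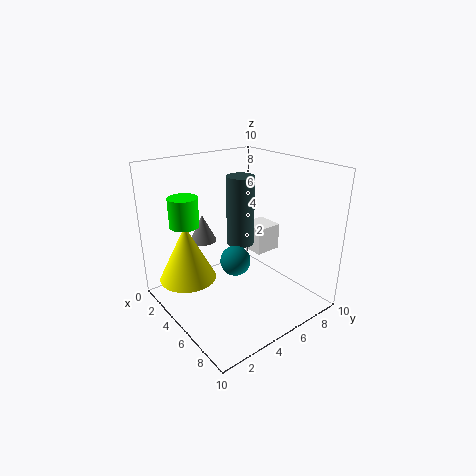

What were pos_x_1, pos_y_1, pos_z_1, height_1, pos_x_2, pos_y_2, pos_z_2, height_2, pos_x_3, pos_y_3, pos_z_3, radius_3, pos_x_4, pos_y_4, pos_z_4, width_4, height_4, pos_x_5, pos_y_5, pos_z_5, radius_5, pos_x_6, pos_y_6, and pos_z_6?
pos_x_1 = 3
pos_y_1 = 2
pos_z_1 = 2
height_1 = 4
pos_x_2 = 4
pos_y_2 = 6
pos_z_2 = 4
height_2 = 5
pos_x_3 = 2
pos_y_3 = 4
pos_z_3 = 4
radius_3 = 1
pos_x_4 = 3
pos_y_4 = 7
pos_z_4 = 3
width_4 = 2
height_4 = 2
pos_x_5 = 3
pos_y_5 = 2
pos_z_5 = 6
radius_5 = 1
pos_x_6 = 6
pos_y_6 = 4
pos_z_6 = 4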